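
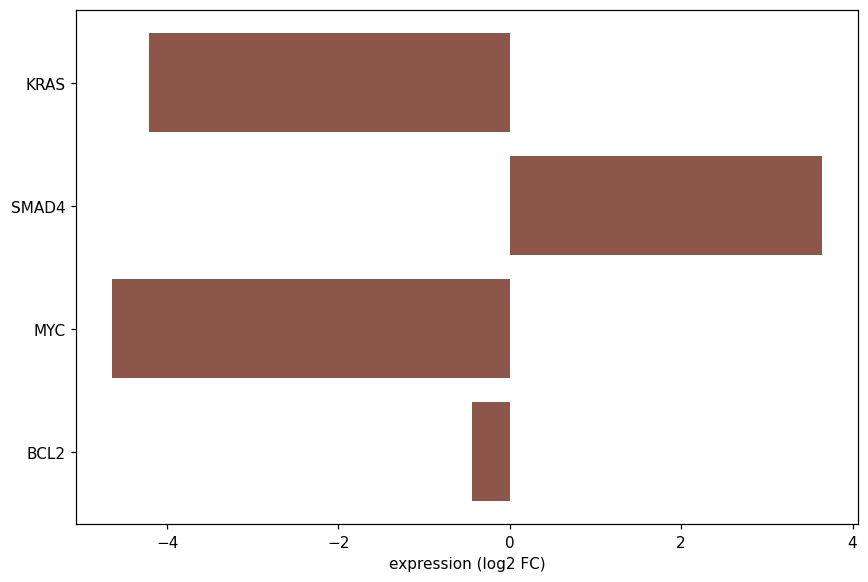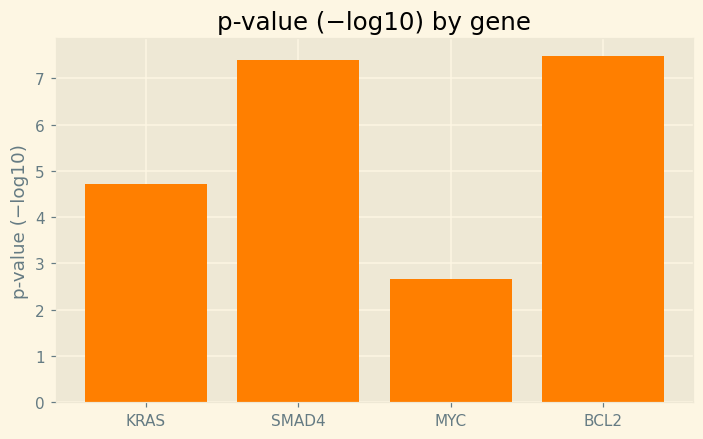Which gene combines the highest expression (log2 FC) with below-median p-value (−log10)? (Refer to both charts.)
KRAS

Chart 2 median p-value (−log10) ≈ 6; below-median genes: KRAS, MYC. Among those, KRAS has the highest expression (log2 FC) (≈ -4).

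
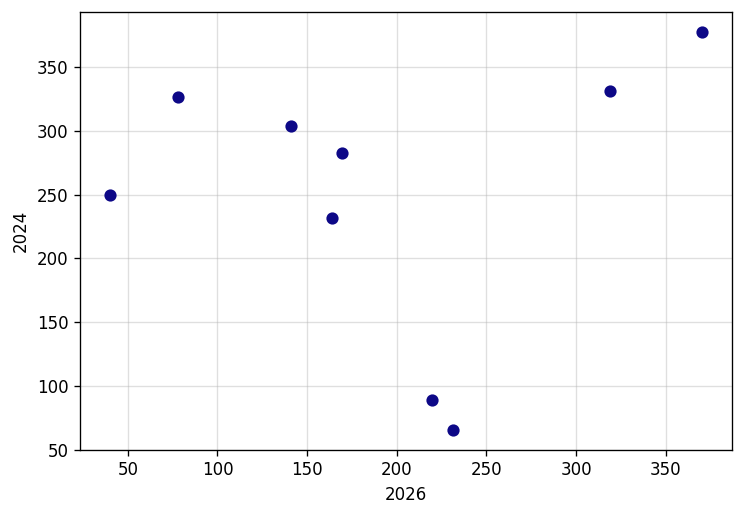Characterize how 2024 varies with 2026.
no clear correlation

Points are roughly uncorrelated; weak (|r| ≈ 0.1).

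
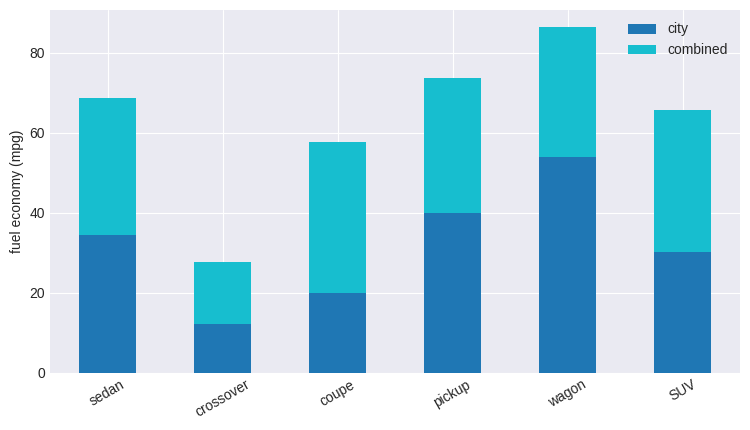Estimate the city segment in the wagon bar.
≈ 50

city top ≈ 50, bottom ≈ 0; segment ≈ 50.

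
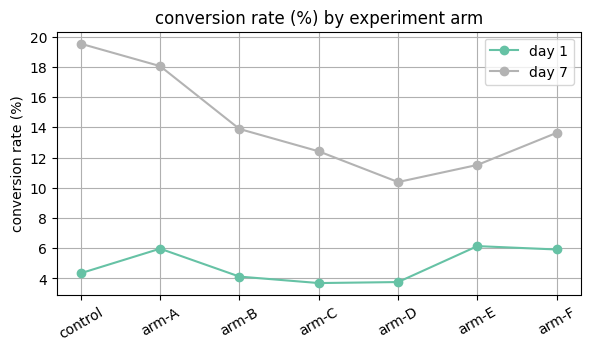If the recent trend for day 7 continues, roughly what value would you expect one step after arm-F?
≈ 16

Last three: 10, 12, 14 → slope ≈ 2/step → next ≈ 16.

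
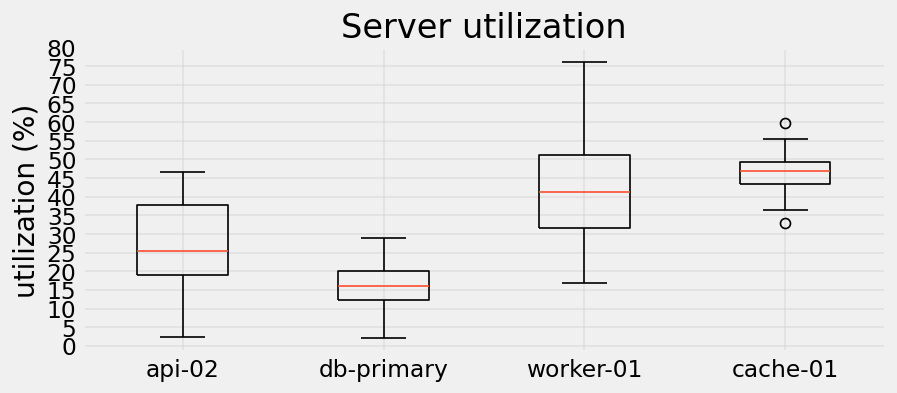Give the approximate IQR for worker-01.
Q3 ≈ 50, Q1 ≈ 30; IQR ≈ 20.

≈ 20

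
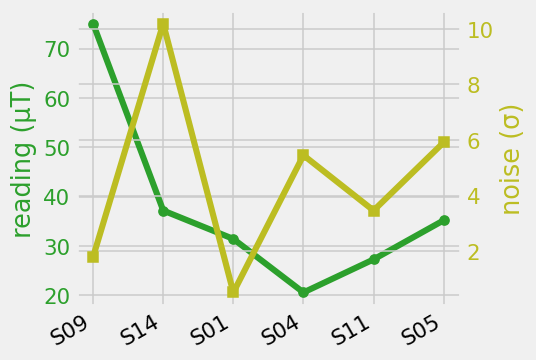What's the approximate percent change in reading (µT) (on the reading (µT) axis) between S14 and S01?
S14 ≈ 35, S01 ≈ 30; (30 − 35) / 35 ≈ -14.3%.

≈ -14.3%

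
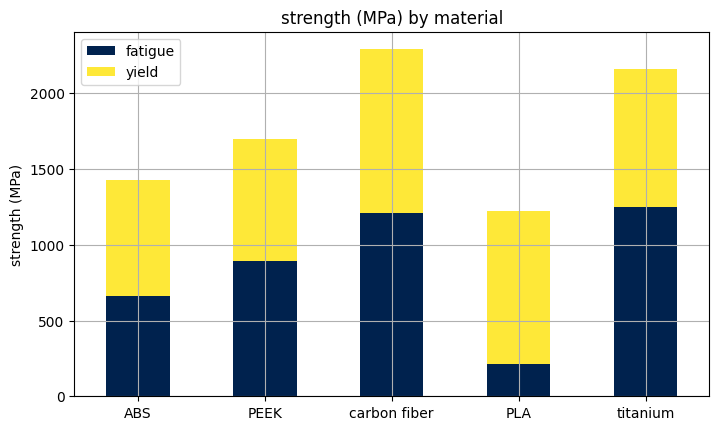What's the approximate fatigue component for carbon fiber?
≈ 1200

fatigue top ≈ 1200, bottom ≈ 0; segment ≈ 1200.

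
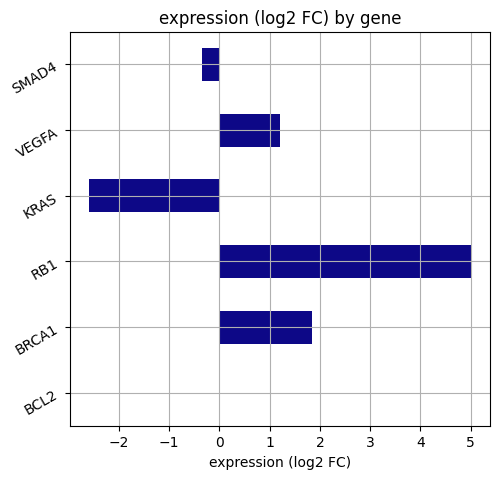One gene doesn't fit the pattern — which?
RB1 ≈ 5; the rest sit between ≈ -3 and ≈ 2.

RB1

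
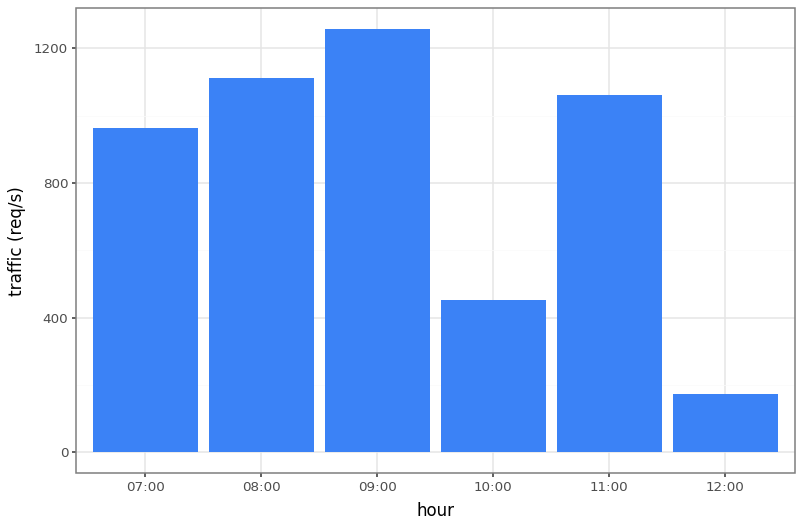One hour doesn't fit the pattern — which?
12:00 ≈ 200; the rest sit between ≈ 400 and ≈ 1200.

12:00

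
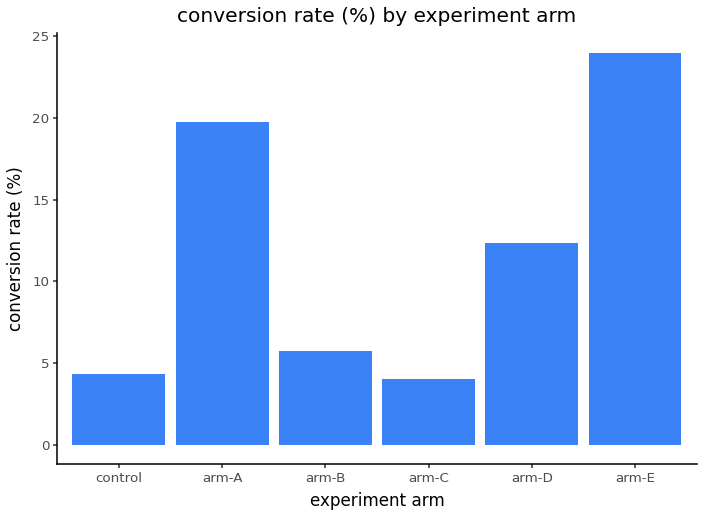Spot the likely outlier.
arm-E

arm-E ≈ 24; the rest sit between ≈ 4 and ≈ 20.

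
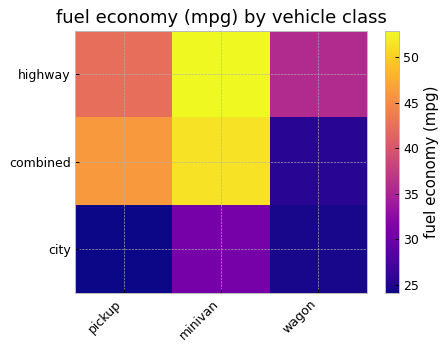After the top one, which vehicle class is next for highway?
pickup

Top 3 for highway: minivan ≈ 55, pickup ≈ 40, wagon ≈ 35.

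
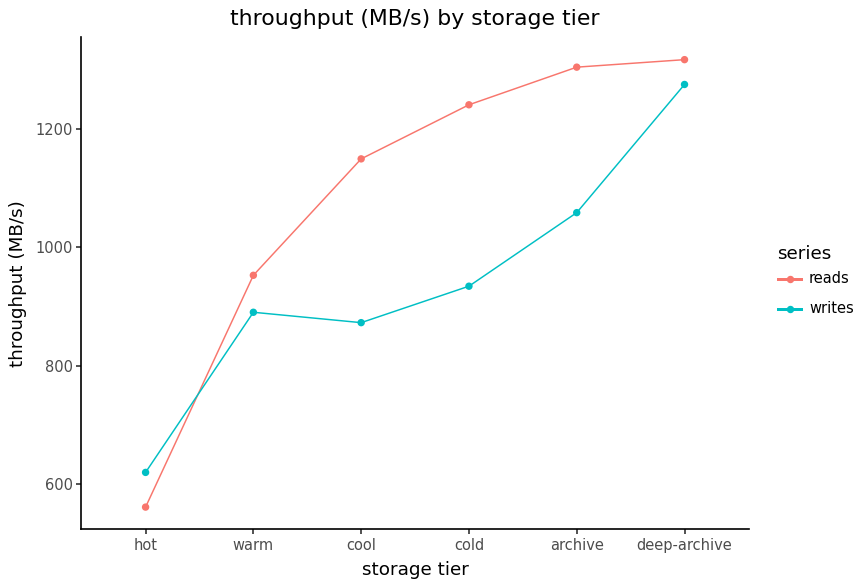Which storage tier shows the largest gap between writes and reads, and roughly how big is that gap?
cold: writes ≈ 900, reads ≈ 1200 → gap ≈ 300. Next-largest (cool) is only ≈ 200.

cold, ≈ 300 MB/s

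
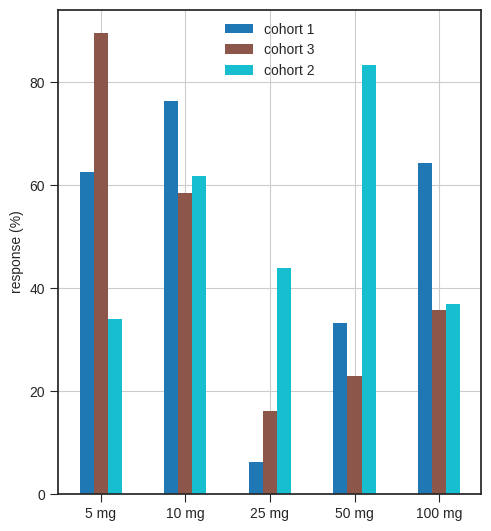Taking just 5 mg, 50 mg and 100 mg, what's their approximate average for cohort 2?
≈ 50

(30 + 80 + 40) / 3 ≈ 50.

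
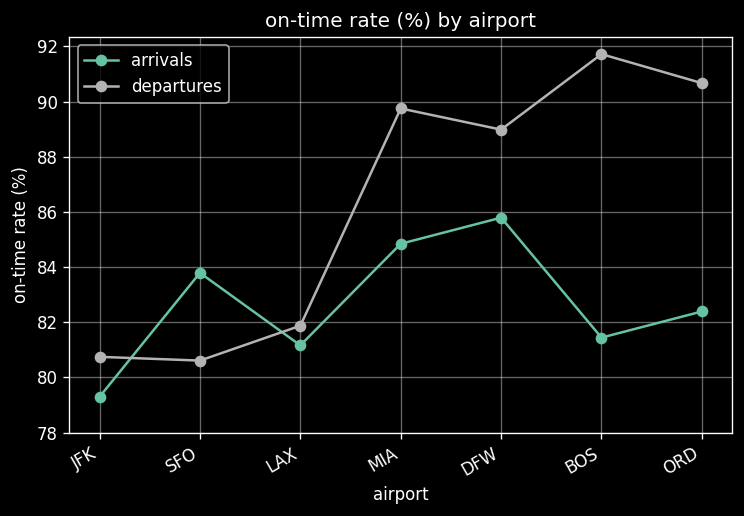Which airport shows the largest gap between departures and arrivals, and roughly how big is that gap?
BOS: departures ≈ 92, arrivals ≈ 82 → gap ≈ 10. Next-largest (ORD) is only ≈ 8.

BOS, ≈ 10 %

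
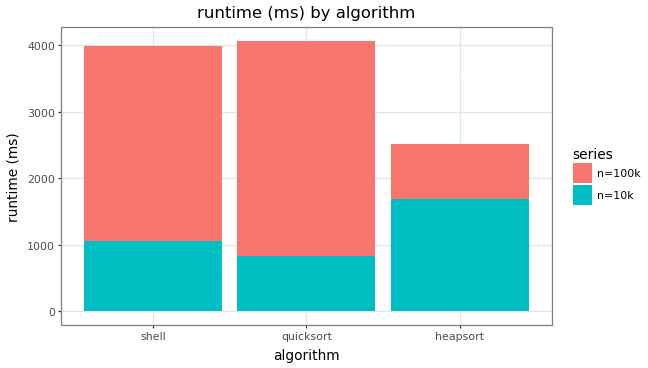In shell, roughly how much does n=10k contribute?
≈ 1000

n=10k top ≈ 1000, bottom ≈ 0; segment ≈ 1000.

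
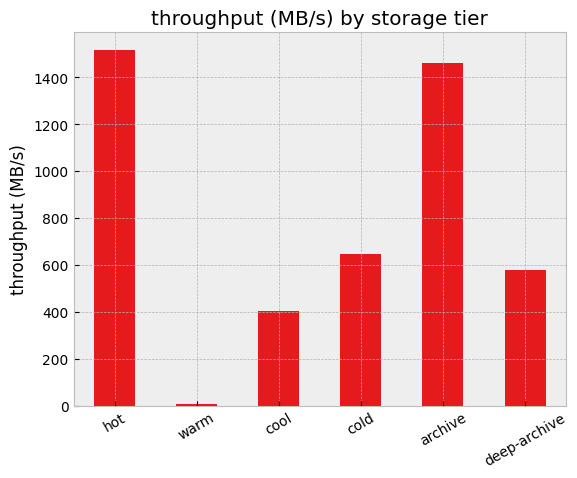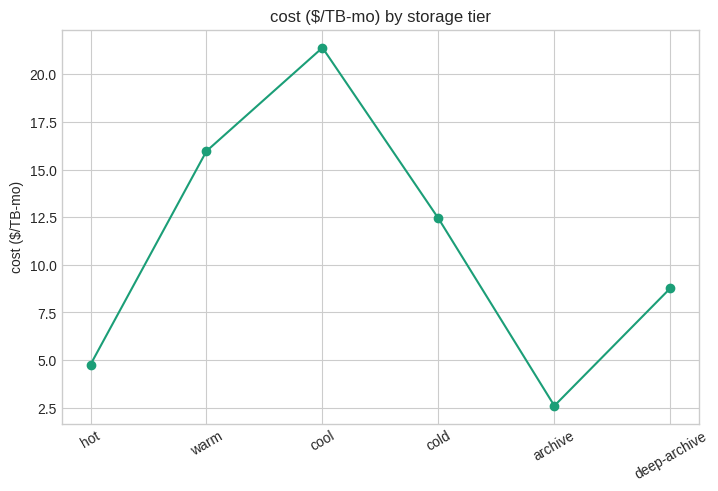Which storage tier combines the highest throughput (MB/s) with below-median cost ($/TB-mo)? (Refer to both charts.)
hot

Chart 2 median cost ($/TB-mo) ≈ 10; below-median storage tiers: hot, archive, deep-archive. Among those, hot has the highest throughput (MB/s) (≈ 1600).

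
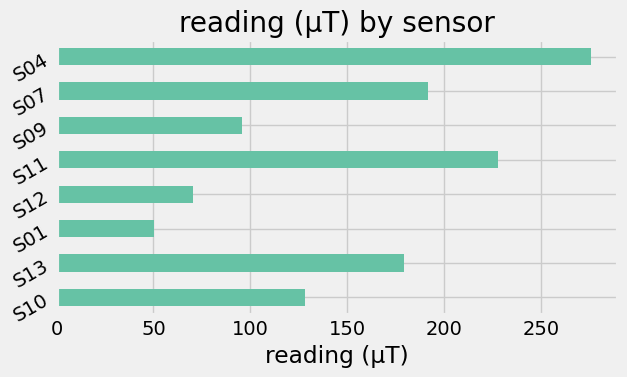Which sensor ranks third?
Top 4: S04 ≈ 275, S11 ≈ 225, S07 ≈ 200, S13 ≈ 175.

S07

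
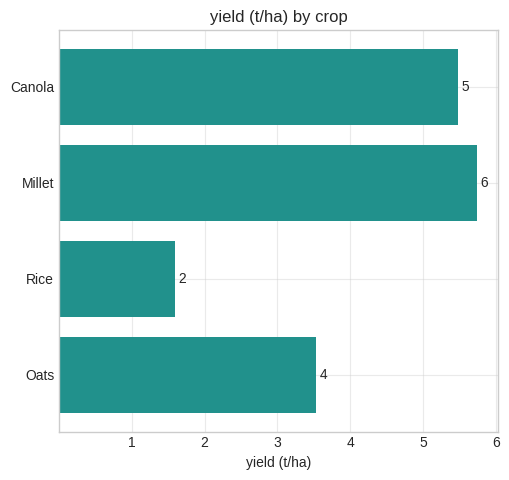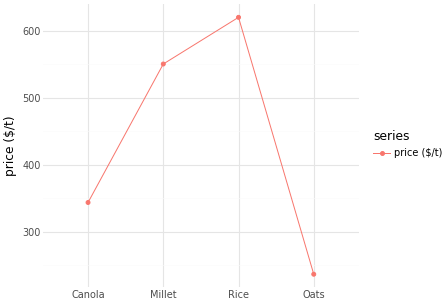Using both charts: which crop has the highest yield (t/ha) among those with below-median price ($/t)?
Chart 2 median price ($/t) ≈ 400; below-median crops: Canola, Oats. Among those, Canola has the highest yield (t/ha) (≈ 5).

Canola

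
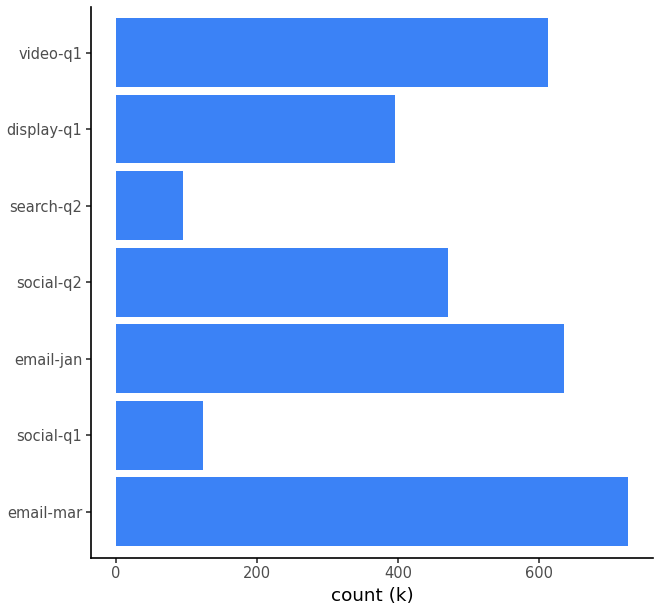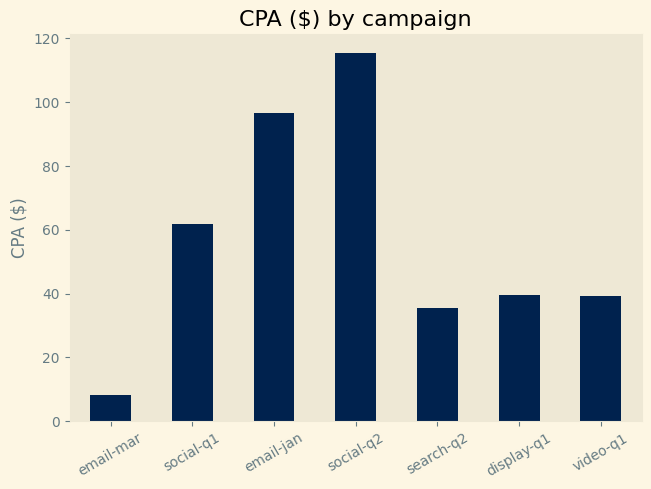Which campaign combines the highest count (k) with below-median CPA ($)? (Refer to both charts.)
Chart 2 median CPA ($) ≈ 40; below-median campaigns: email-mar, search-q2, video-q1. Among those, email-mar has the highest count (k) (≈ 700).

email-mar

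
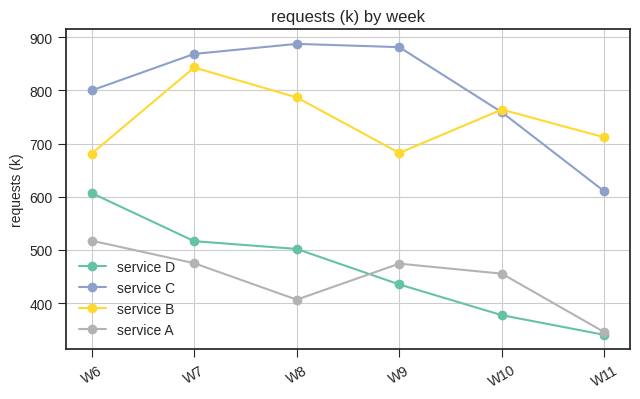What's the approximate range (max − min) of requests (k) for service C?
Max W8 ≈ 900, min W11 ≈ 600; range ≈ 300.

≈ 300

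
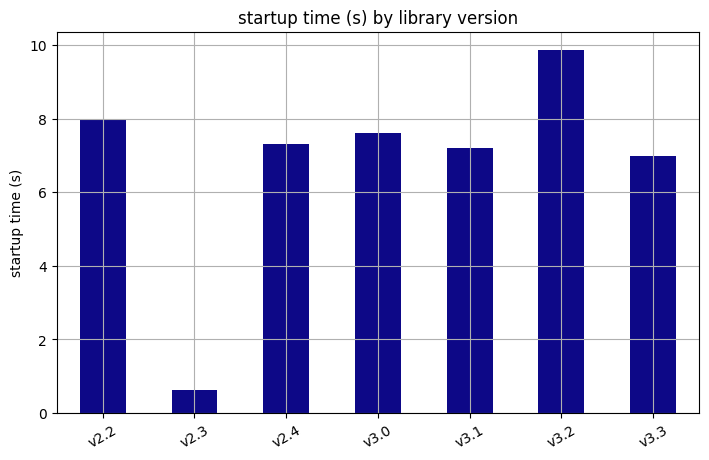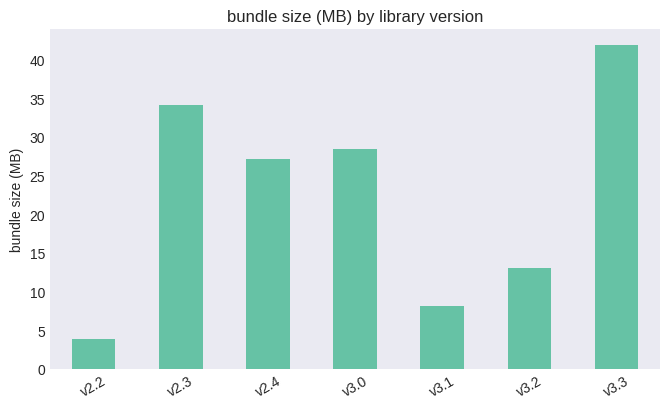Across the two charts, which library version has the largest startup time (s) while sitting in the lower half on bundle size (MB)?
Chart 2 median bundle size (MB) ≈ 25; below-median library versions: v2.2, v3.1, v3.2. Among those, v3.2 has the highest startup time (s) (≈ 10).

v3.2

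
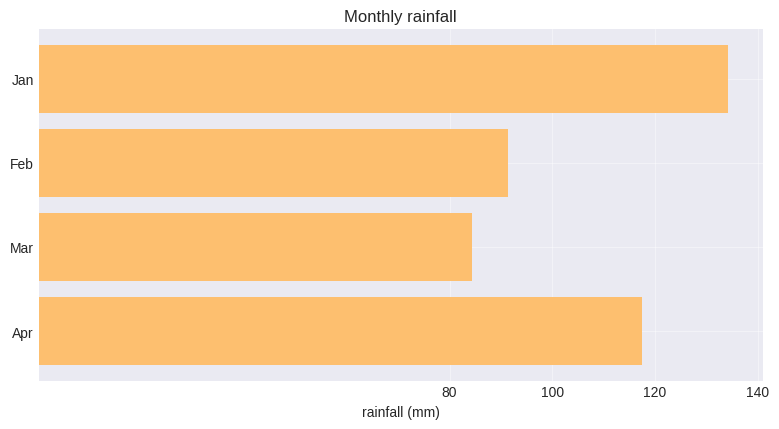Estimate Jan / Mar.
Jan ≈ 140, Mar ≈ 80; 140/80 ≈ 1.75.

≈ 1.75×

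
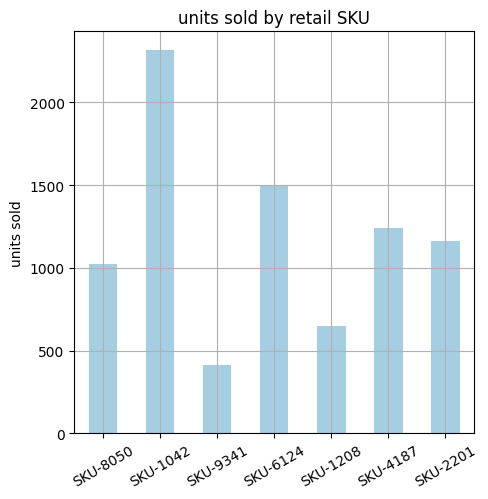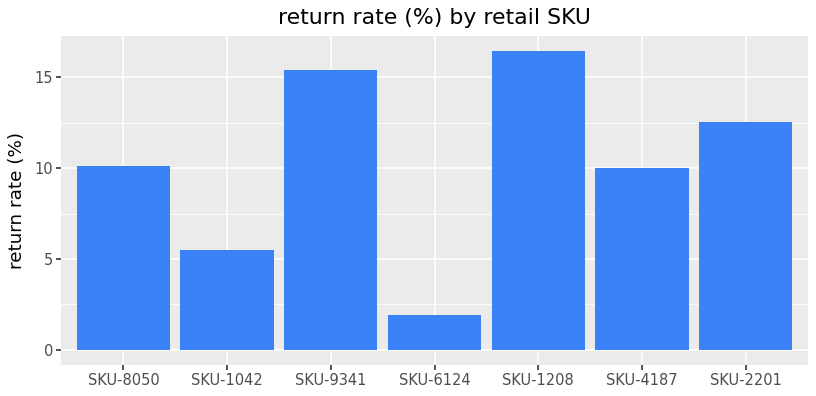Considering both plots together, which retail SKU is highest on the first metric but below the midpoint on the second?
Chart 2 median return rate (%) ≈ 10; below-median retail SKUs: SKU-1042, SKU-6124, SKU-4187. Among those, SKU-1042 has the highest units sold (≈ 2500).

SKU-1042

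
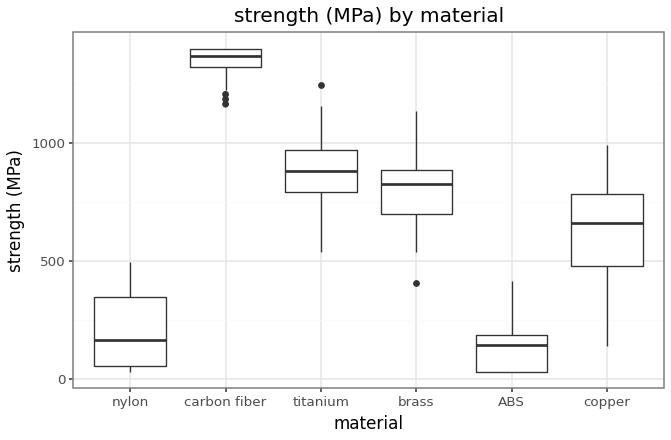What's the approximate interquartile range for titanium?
≈ 200

Q3 ≈ 1000, Q1 ≈ 800; IQR ≈ 200.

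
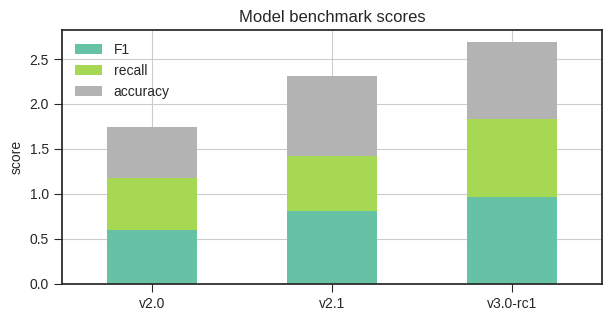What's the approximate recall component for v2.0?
≈ 0.5

recall top ≈ 1.0, bottom ≈ 0.5; segment ≈ 0.5.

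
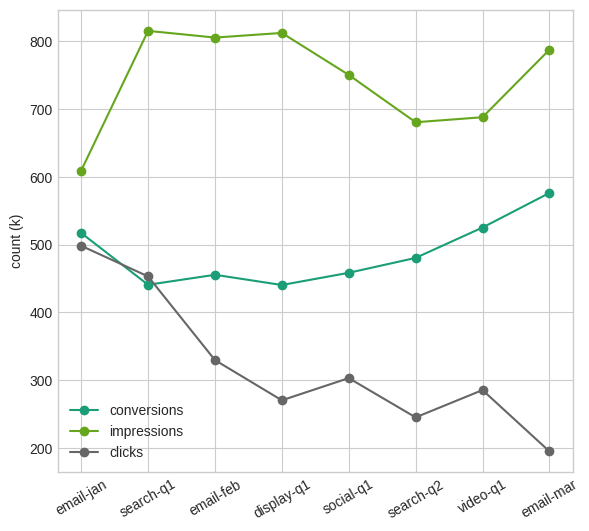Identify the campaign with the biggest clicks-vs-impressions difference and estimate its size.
email-mar, ≈ 600 k

email-mar: clicks ≈ 200, impressions ≈ 800 → gap ≈ 600. Next-largest (display-q1) is only ≈ 500.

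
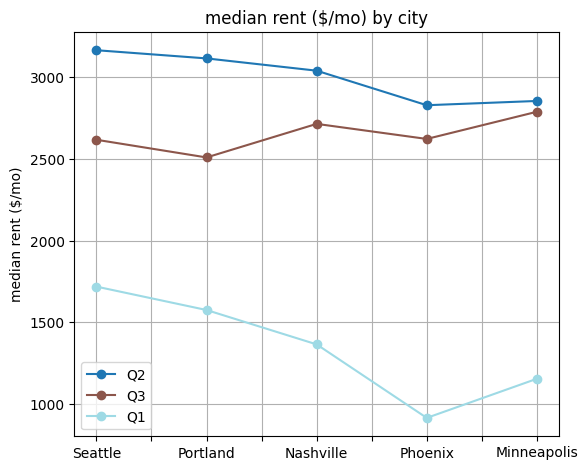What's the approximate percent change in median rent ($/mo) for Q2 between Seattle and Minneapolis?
Seattle ≈ 3200, Minneapolis ≈ 2800; (2800 − 3200) / 3200 ≈ -12.5%.

≈ -12.5%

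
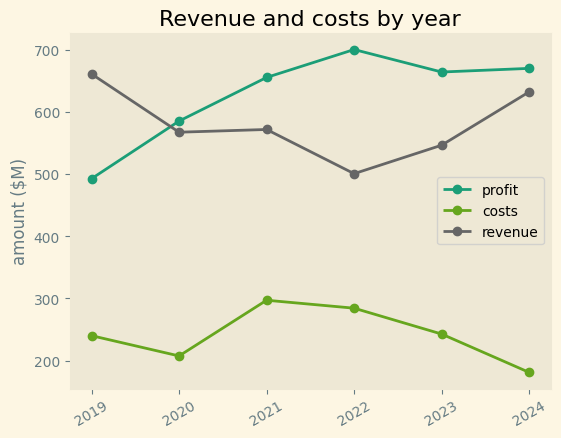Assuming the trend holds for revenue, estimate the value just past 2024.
≈ 725

Last three: 500, 550, 650 → slope ≈ 75/step → next ≈ 725.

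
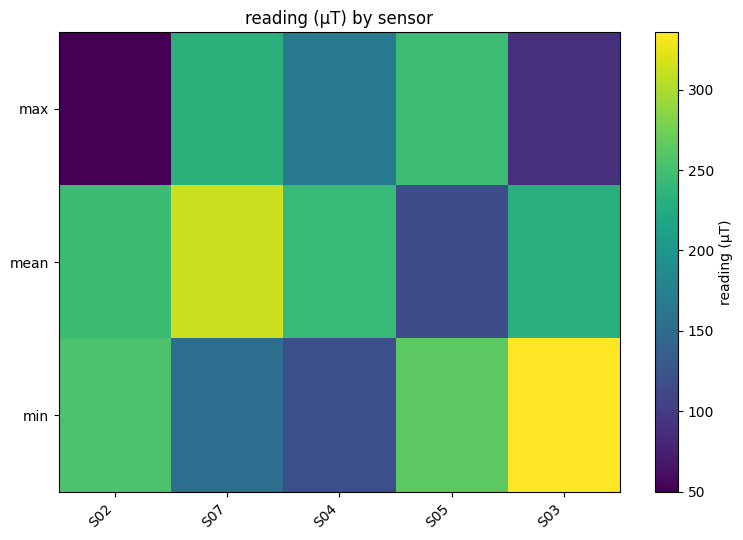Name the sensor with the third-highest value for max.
Top 4 for max: S05 ≈ 250, S07 ≈ 225, S04 ≈ 175, S03 ≈ 100.

S04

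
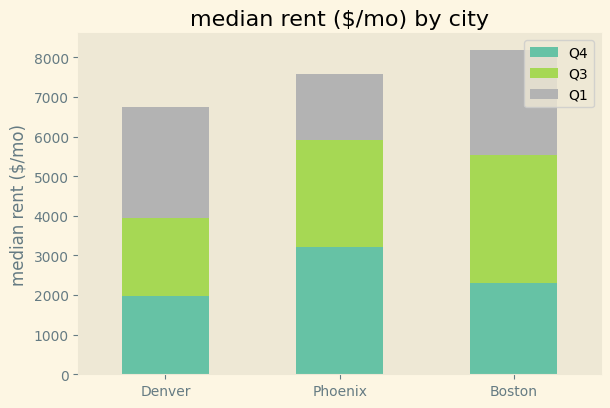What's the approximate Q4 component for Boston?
≈ 2000

Q4 top ≈ 2000, bottom ≈ 0; segment ≈ 2000.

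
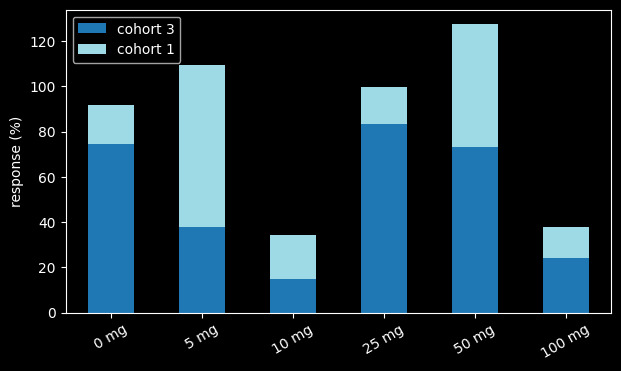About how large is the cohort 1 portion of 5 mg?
≈ 60

cohort 1 top ≈ 100, bottom ≈ 40; segment ≈ 60.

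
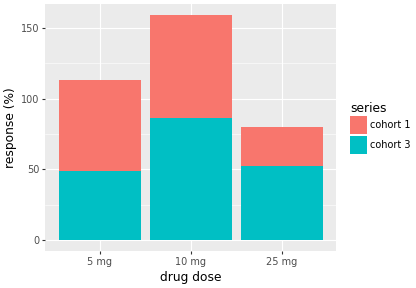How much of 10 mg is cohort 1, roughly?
≈ 80

cohort 1 top ≈ 160, bottom ≈ 80; segment ≈ 80.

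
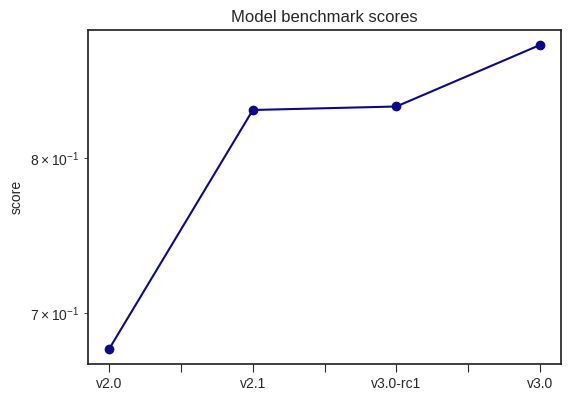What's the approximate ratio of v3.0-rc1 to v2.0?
v3.0-rc1 ≈ 0.84, v2.0 ≈ 0.68; 0.84/0.68 ≈ 1.24.

≈ 1.24×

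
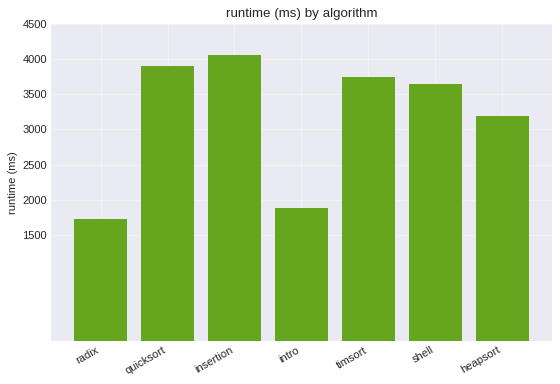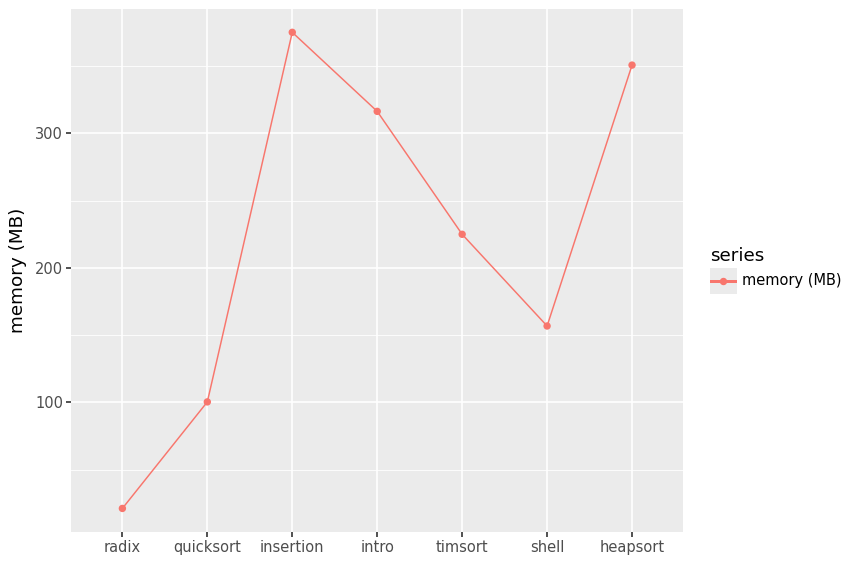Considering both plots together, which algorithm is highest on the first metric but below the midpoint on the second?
quicksort

Chart 2 median memory (MB) ≈ 200; below-median algorithms: radix, quicksort, shell. Among those, quicksort has the highest runtime (ms) (≈ 4000).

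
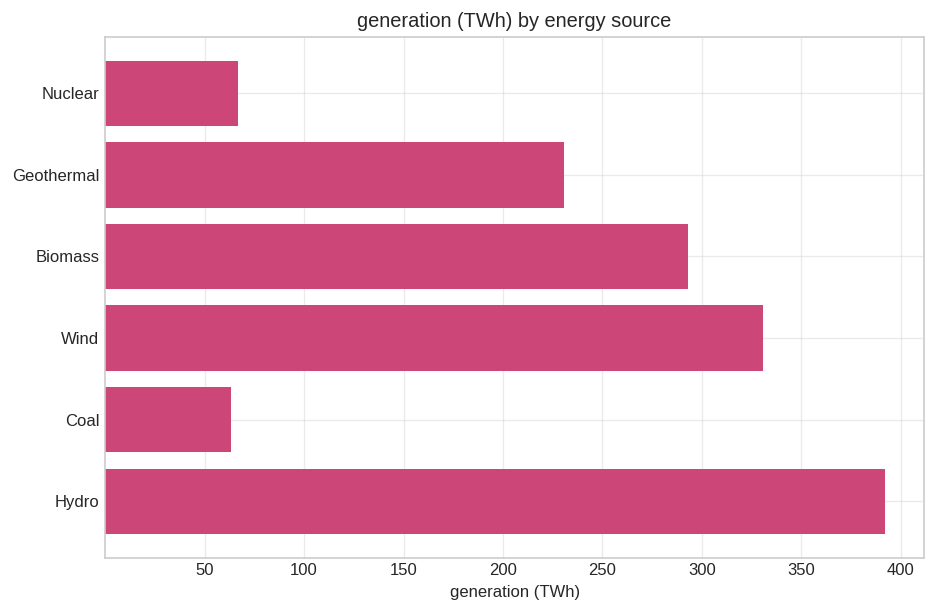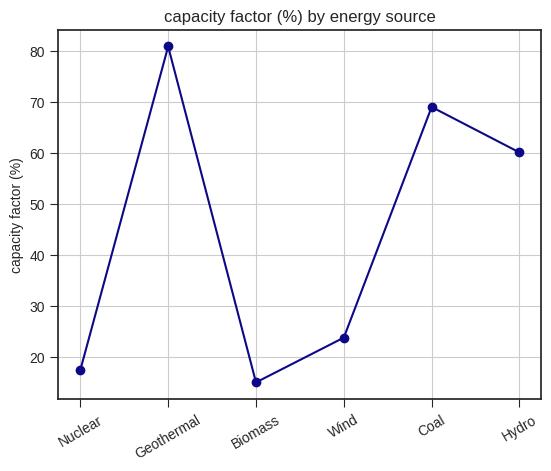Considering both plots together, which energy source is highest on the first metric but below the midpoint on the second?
Wind

Chart 2 median capacity factor (%) ≈ 40; below-median energy sources: Nuclear, Biomass, Wind. Among those, Wind has the highest generation (TWh) (≈ 350).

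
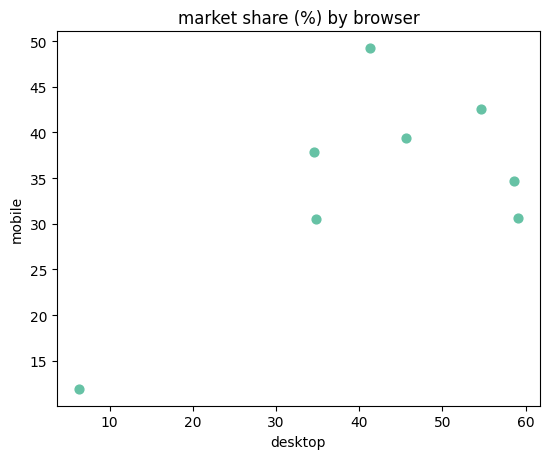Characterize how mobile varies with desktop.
Points are positively correlated; moderate (|r| ≈ 0.6).

positive, moderate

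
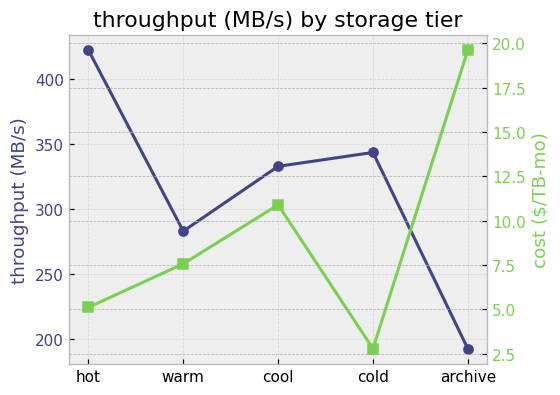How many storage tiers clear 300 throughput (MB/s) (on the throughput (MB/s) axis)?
Above 300: hot, cool, cold.

3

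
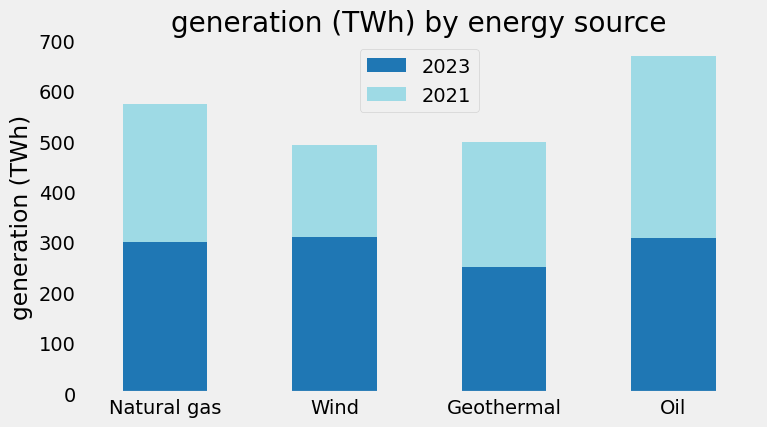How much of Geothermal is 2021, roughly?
≈ 200

2021 top ≈ 500, bottom ≈ 300; segment ≈ 200.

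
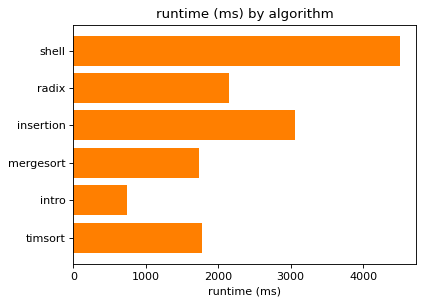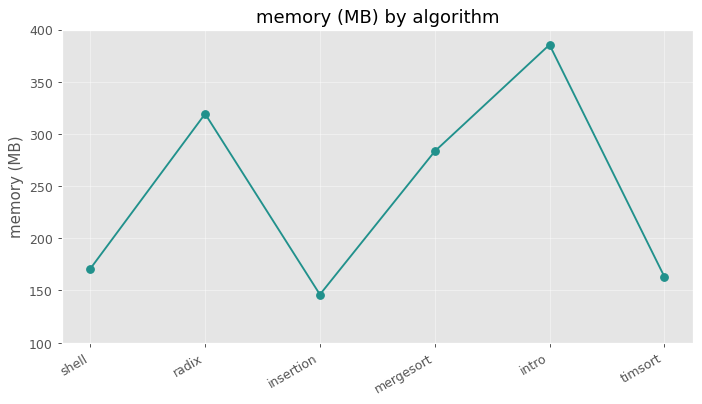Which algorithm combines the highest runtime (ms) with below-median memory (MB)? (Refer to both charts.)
shell

Chart 2 median memory (MB) ≈ 250; below-median algorithms: shell, insertion, timsort. Among those, shell has the highest runtime (ms) (≈ 4500).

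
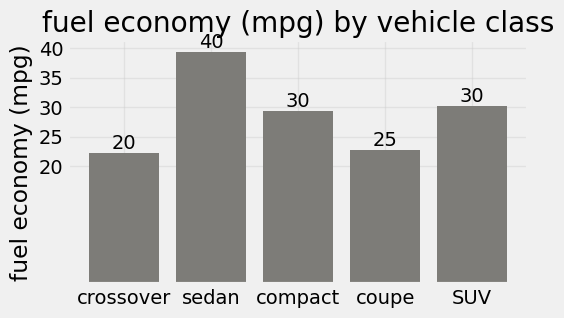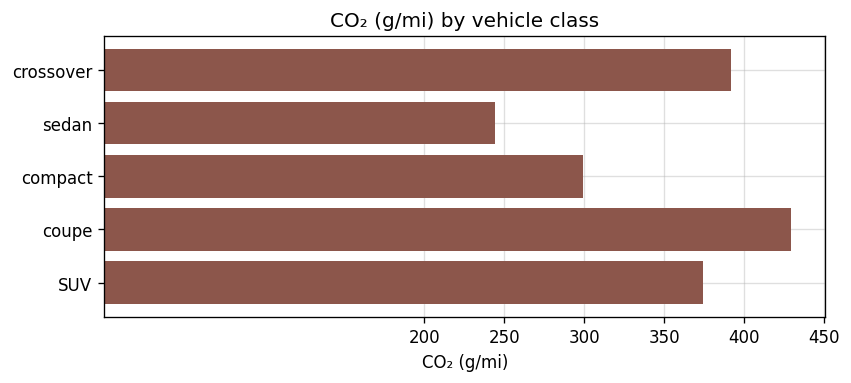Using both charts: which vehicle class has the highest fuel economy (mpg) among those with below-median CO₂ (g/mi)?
sedan

Chart 2 median CO₂ (g/mi) ≈ 350; below-median vehicle classes: sedan, compact. Among those, sedan has the highest fuel economy (mpg) (≈ 40).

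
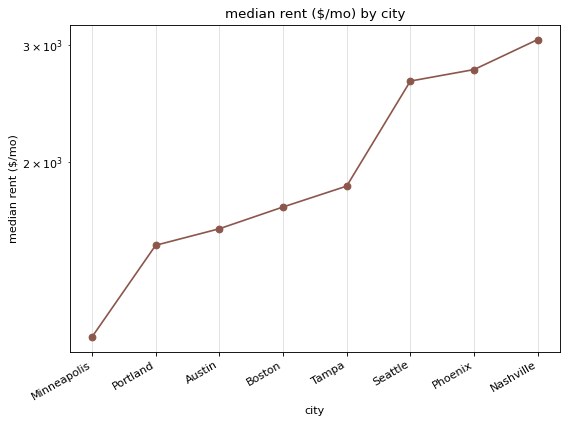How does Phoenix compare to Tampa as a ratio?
≈ 1.56×

Phoenix ≈ 2800, Tampa ≈ 1800; 2800/1800 ≈ 1.56.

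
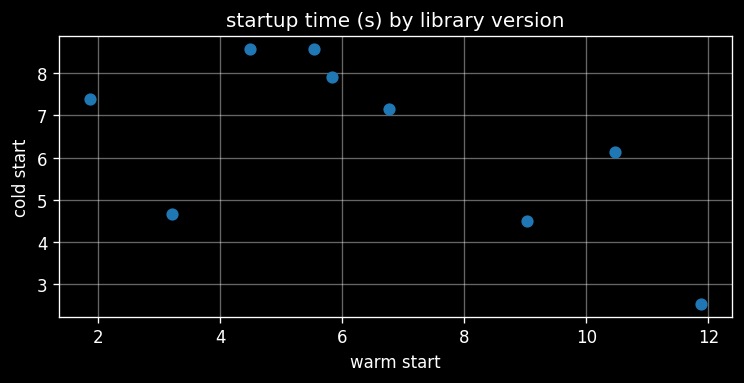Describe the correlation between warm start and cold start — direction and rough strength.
Points are negatively correlated; moderate (|r| ≈ 0.6).

negative, moderate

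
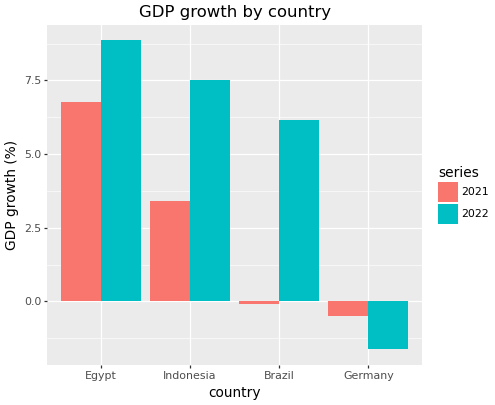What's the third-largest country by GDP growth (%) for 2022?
Top 4 for 2022: Egypt ≈ 9, Indonesia ≈ 8, Brazil ≈ 6, Germany ≈ -2.

Brazil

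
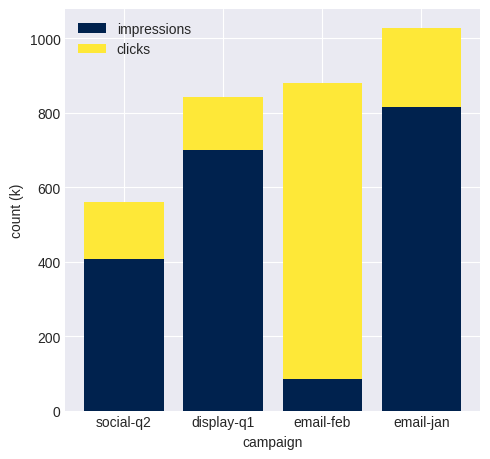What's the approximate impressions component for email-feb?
≈ 100

impressions top ≈ 100, bottom ≈ 0; segment ≈ 100.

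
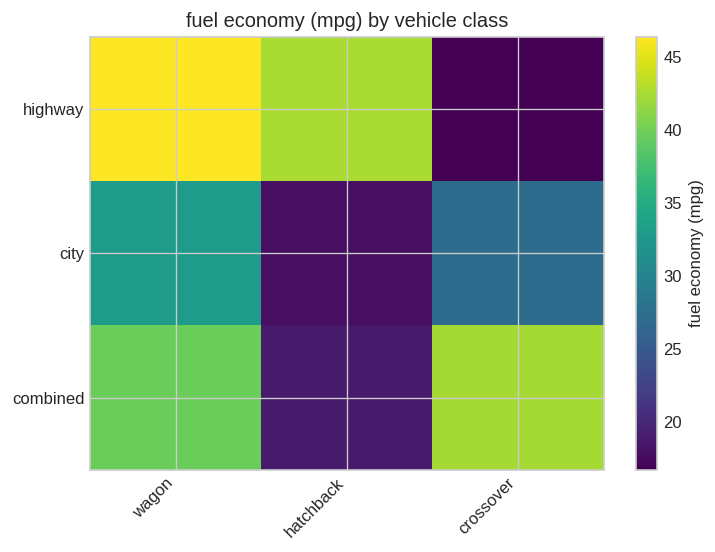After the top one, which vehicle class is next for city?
Top 3 for city: wagon ≈ 35, crossover ≈ 25, hatchback ≈ 20.

crossover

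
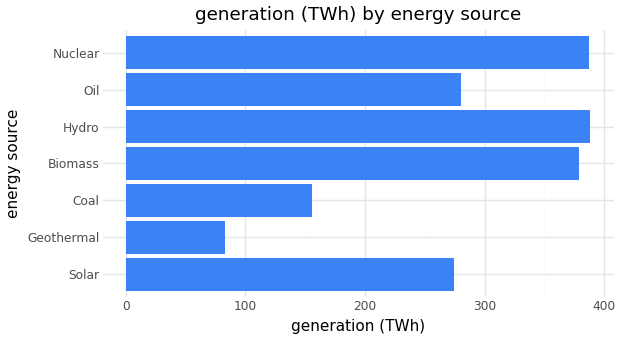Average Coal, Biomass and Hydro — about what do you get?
≈ 317

(150 + 400 + 400) / 3 ≈ 317.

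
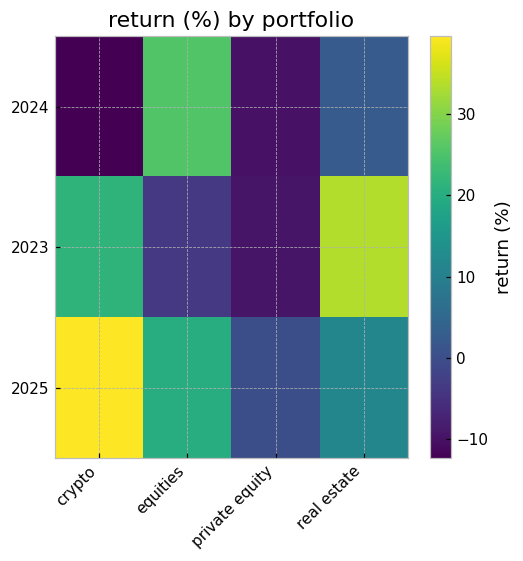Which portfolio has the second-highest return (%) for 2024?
Top 3 for 2024: equities ≈ 25, real estate ≈ 5, private equity ≈ -10.

real estate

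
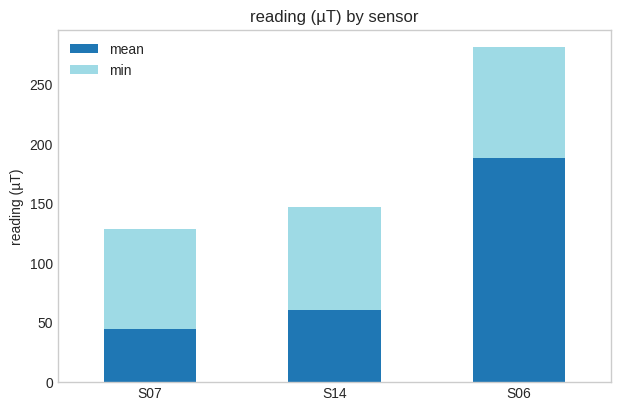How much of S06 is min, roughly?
≈ 75

min top ≈ 275, bottom ≈ 200; segment ≈ 75.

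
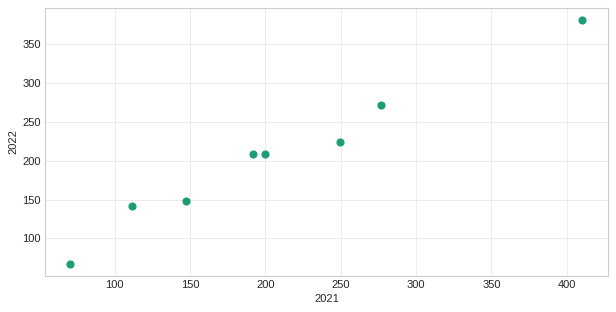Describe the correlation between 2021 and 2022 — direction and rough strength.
positive, strong

Points are positively correlated; strong (|r| ≈ 1.0).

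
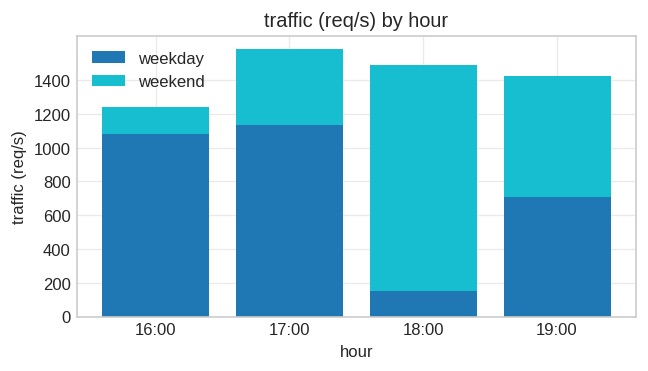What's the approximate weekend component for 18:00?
≈ 1200

weekend top ≈ 1400, bottom ≈ 200; segment ≈ 1200.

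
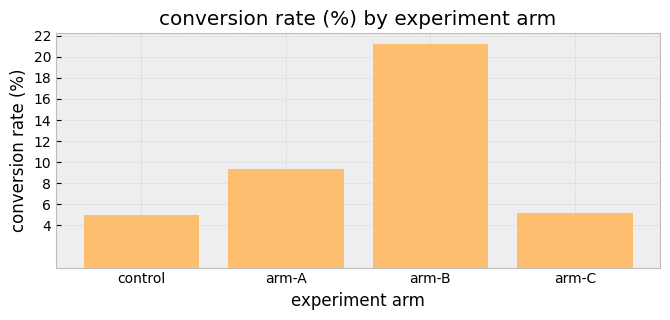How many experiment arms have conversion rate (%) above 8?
2

Above 8: arm-A, arm-B.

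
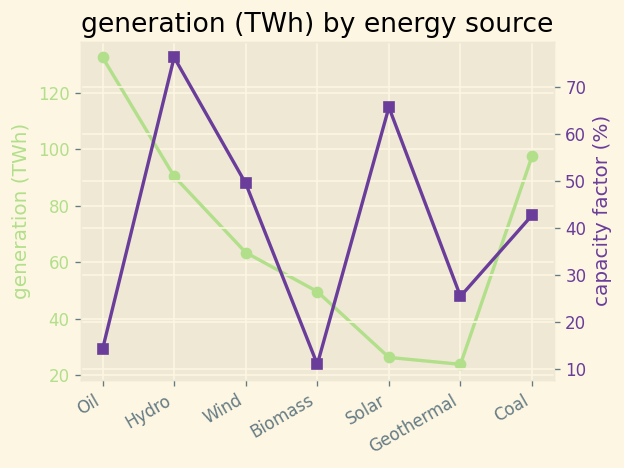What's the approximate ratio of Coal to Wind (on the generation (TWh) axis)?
Coal ≈ 100, Wind ≈ 60; 100/60 ≈ 1.67.

≈ 1.67×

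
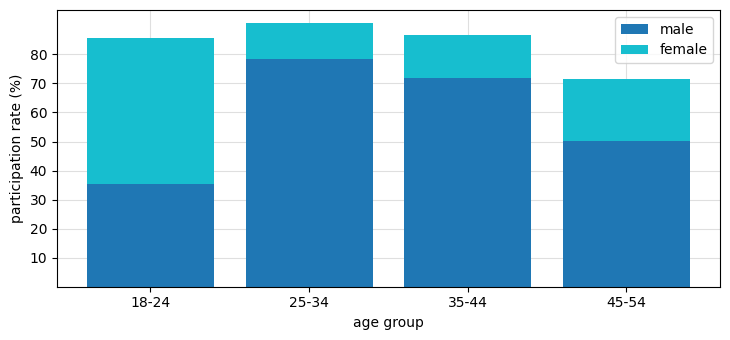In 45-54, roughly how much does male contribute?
male top ≈ 50, bottom ≈ 0; segment ≈ 50.

≈ 50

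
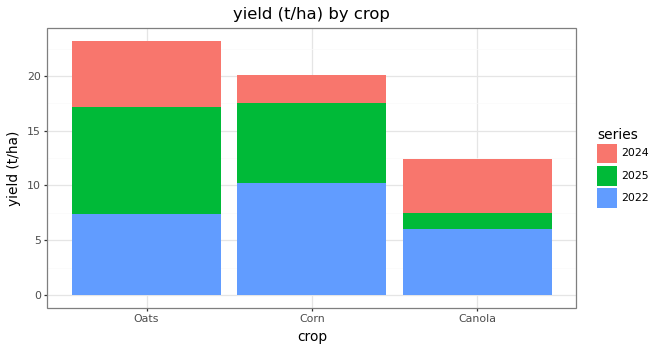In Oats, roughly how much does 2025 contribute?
≈ 10

2025 top ≈ 18, bottom ≈ 8; segment ≈ 10.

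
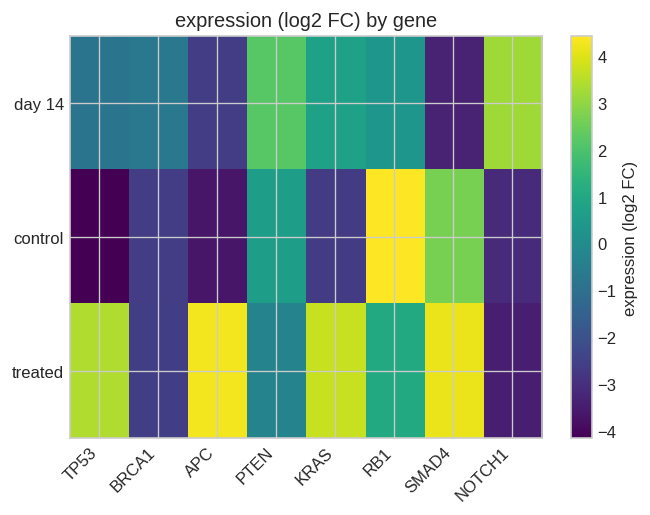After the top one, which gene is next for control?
Top 3 for control: RB1 ≈ 4, SMAD4 ≈ 3, PTEN ≈ 1.

SMAD4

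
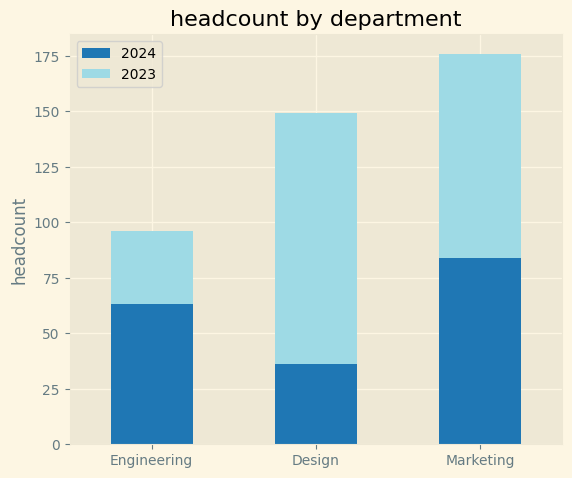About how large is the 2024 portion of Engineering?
2024 top ≈ 60, bottom ≈ 0; segment ≈ 60.

≈ 60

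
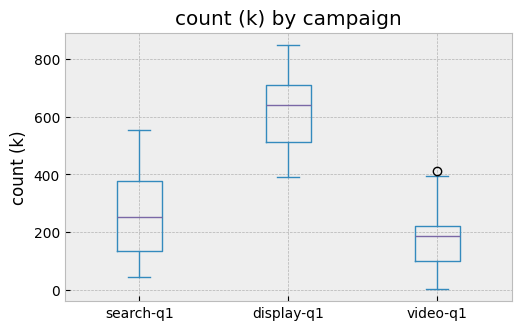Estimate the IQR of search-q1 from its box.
Q3 ≈ 400, Q1 ≈ 150; IQR ≈ 250.

≈ 250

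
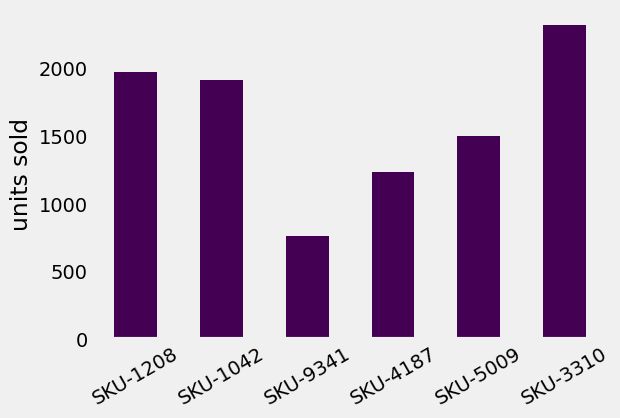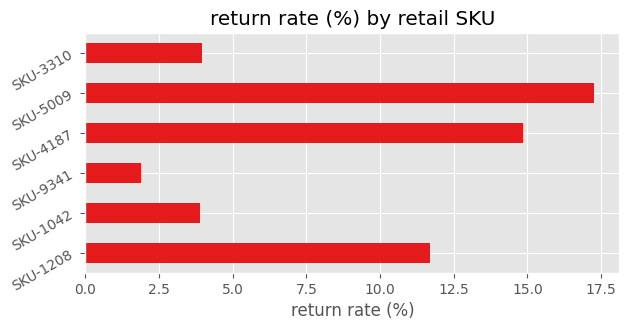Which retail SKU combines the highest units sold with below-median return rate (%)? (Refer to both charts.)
SKU-3310

Chart 2 median return rate (%) ≈ 8; below-median retail SKUs: SKU-1042, SKU-9341, SKU-3310. Among those, SKU-3310 has the highest units sold (≈ 2500).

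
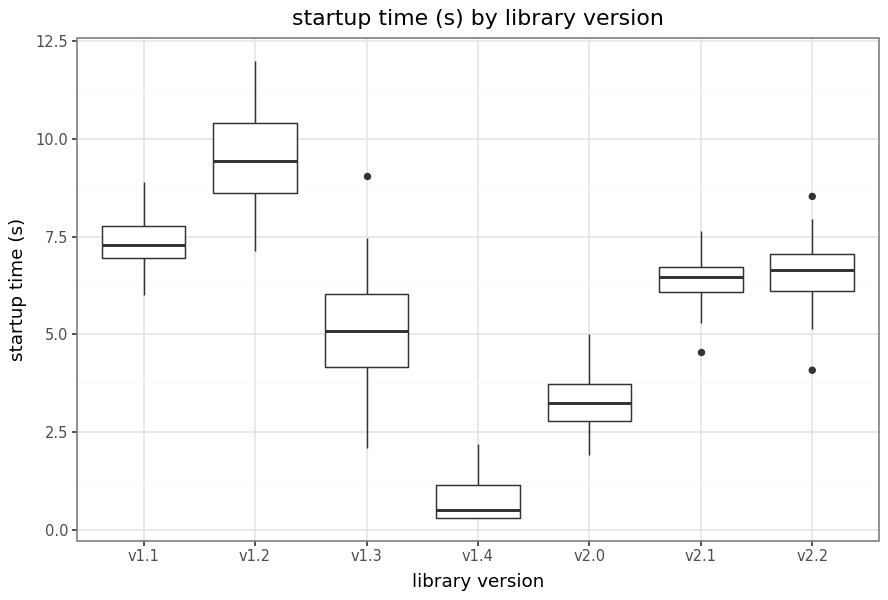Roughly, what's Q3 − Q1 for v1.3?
Q3 ≈ 6, Q1 ≈ 4; IQR ≈ 2.

≈ 2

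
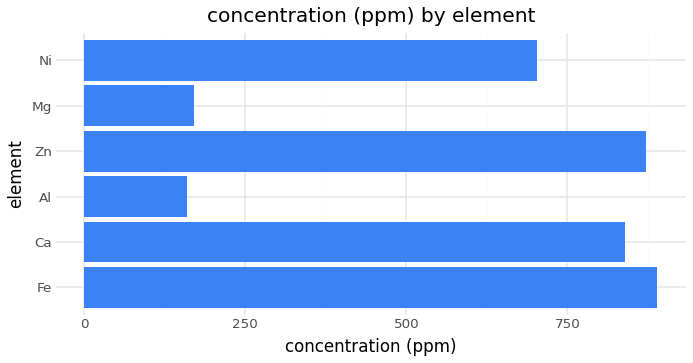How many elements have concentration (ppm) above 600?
4

Above 600: Fe, Ca, Zn, Ni.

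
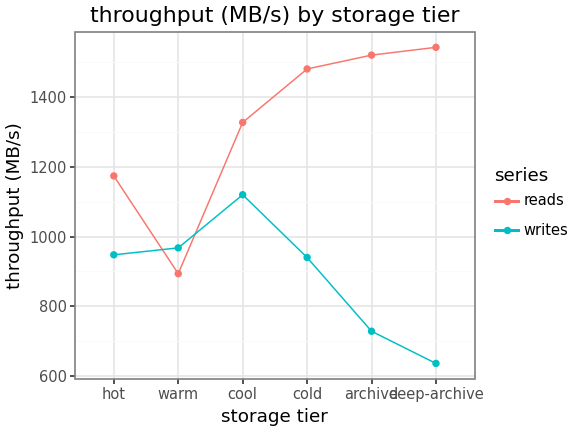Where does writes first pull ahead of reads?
hot: writes ≈ 900 vs reads ≈ 1200 (not yet); warm: writes ≈ 1000 vs reads ≈ 900 (first crossover).

warm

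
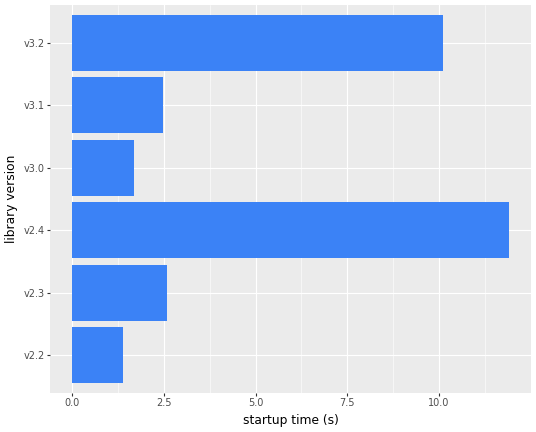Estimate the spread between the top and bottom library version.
≈ 11

Max v2.4 ≈ 12, min v2.2 ≈ 1; range ≈ 11.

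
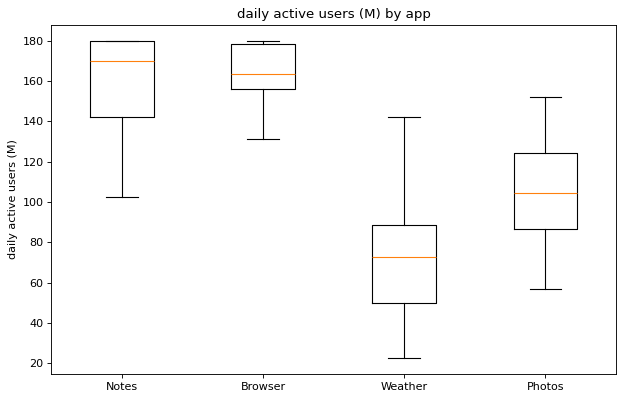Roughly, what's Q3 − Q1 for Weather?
≈ 40

Q3 ≈ 90, Q1 ≈ 50; IQR ≈ 40.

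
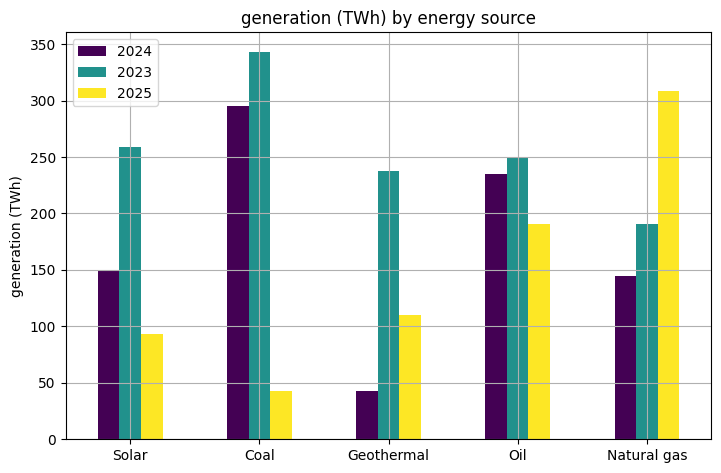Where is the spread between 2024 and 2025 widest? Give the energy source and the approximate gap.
Coal, ≈ 250 TWh

Coal: 2024 ≈ 300, 2025 ≈ 50 → gap ≈ 250. Next-largest (Natural gas) is only ≈ 150.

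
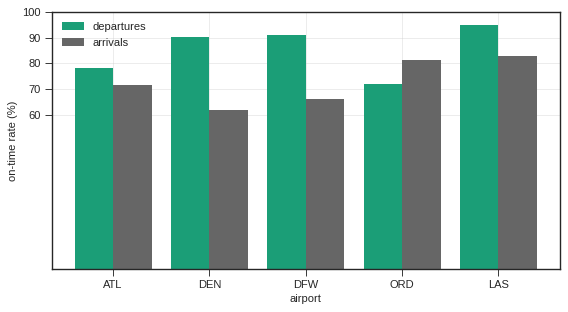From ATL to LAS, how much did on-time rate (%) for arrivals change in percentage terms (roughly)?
ATL ≈ 70, LAS ≈ 80; (80 − 70) / 70 ≈ +14.3%.

≈ +14.3%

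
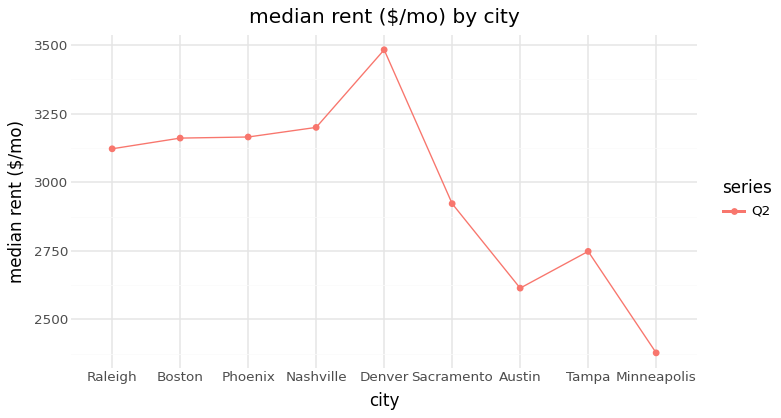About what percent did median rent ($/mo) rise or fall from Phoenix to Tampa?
≈ -15.6%

Phoenix ≈ 3200, Tampa ≈ 2700; (2700 − 3200) / 3200 ≈ -15.6%.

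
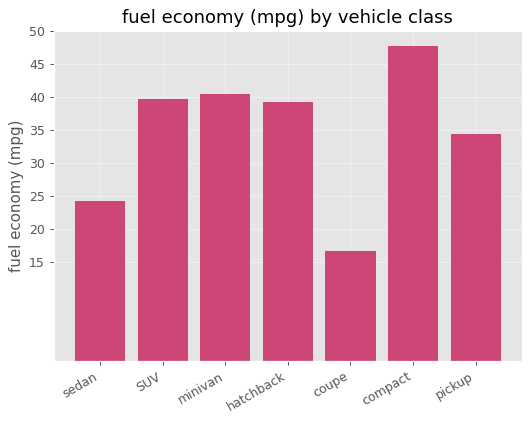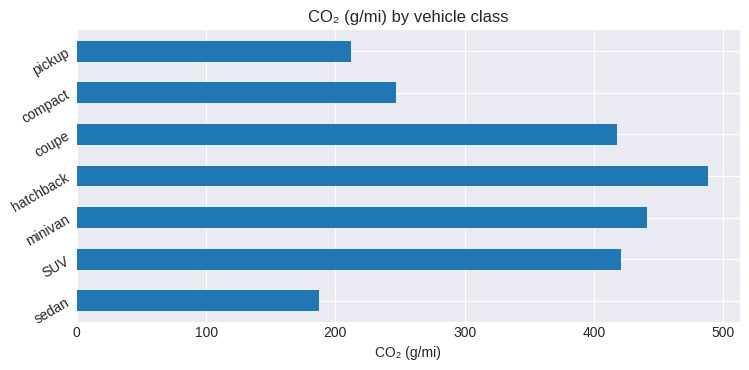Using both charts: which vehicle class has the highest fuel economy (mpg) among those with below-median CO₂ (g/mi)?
compact

Chart 2 median CO₂ (g/mi) ≈ 400; below-median vehicle classes: sedan, compact, pickup. Among those, compact has the highest fuel economy (mpg) (≈ 50).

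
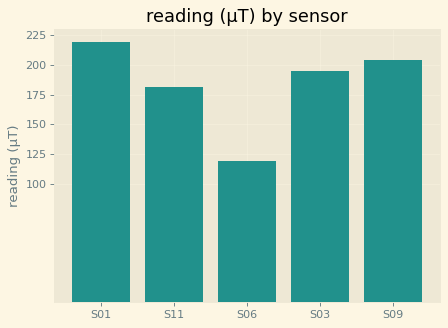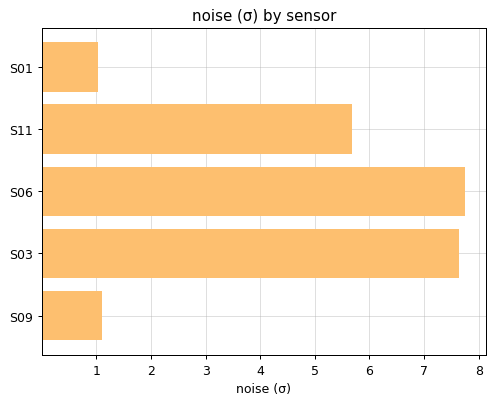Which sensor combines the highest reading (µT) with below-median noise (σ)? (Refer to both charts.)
S01

Chart 2 median noise (σ) ≈ 6; below-median sensors: S01, S09. Among those, S01 has the highest reading (µT) (≈ 225).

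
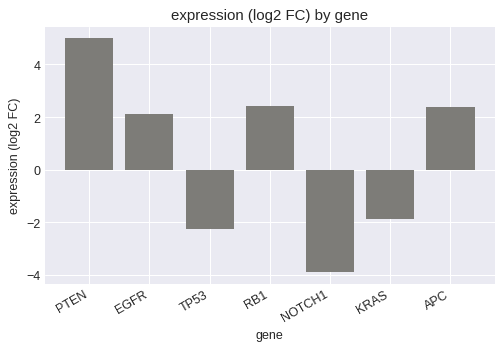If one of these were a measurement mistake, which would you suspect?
NOTCH1

NOTCH1 ≈ -4; the rest sit between ≈ -2 and ≈ 5.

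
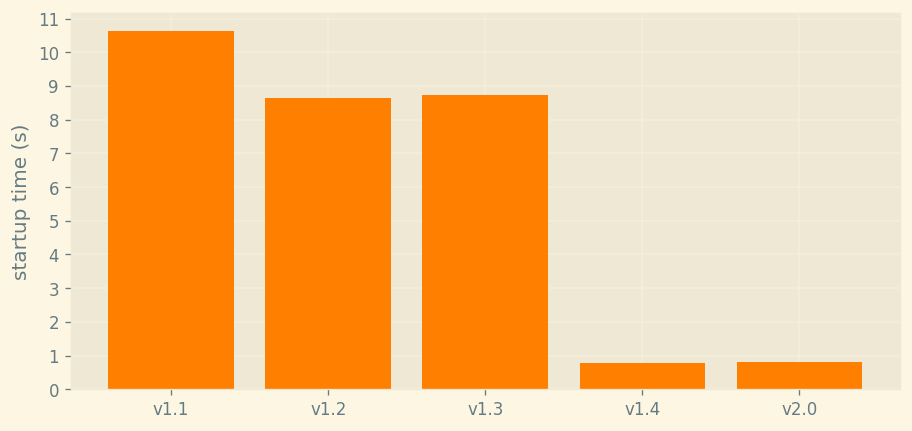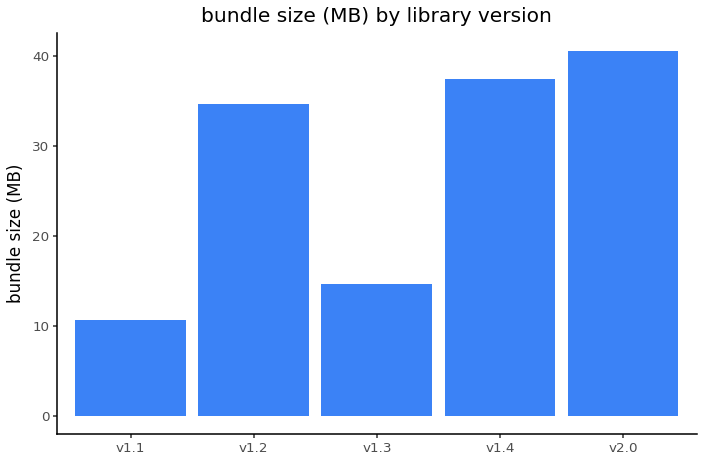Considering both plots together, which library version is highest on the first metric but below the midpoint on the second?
Chart 2 median bundle size (MB) ≈ 35; below-median library versions: v1.1, v1.3. Among those, v1.1 has the highest startup time (s) (≈ 11).

v1.1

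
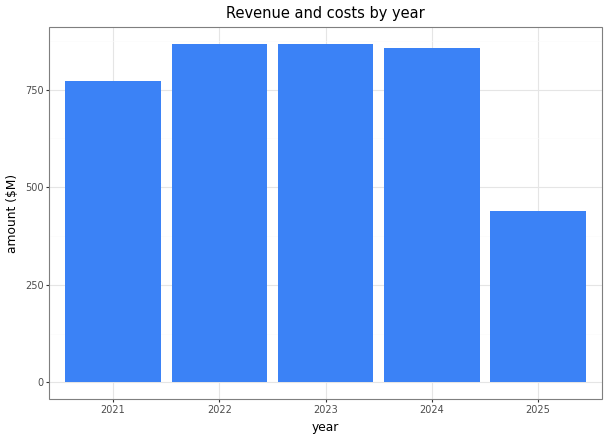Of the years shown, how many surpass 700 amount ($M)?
4

Above 700: 2021, 2022, 2023, 2024.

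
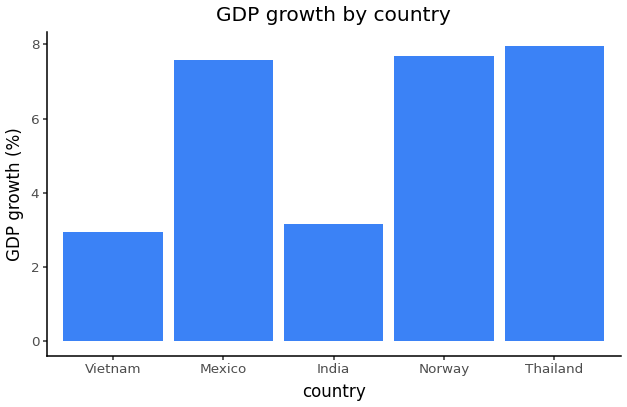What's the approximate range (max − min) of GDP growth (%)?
≈ 5

Max Thailand ≈ 8, min Vietnam ≈ 3; range ≈ 5.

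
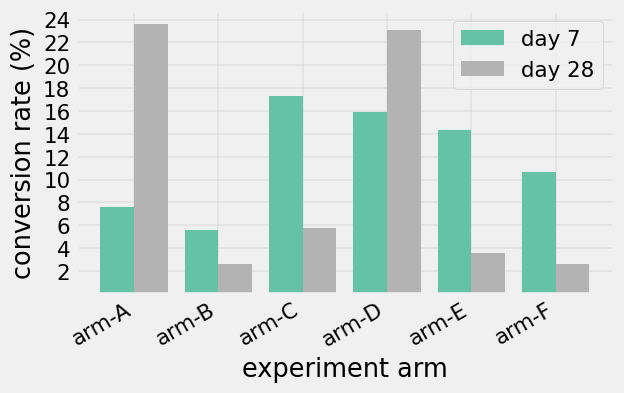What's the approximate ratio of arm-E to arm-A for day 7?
≈ 1.75×

arm-E ≈ 14, arm-A ≈ 8; 14/8 ≈ 1.75.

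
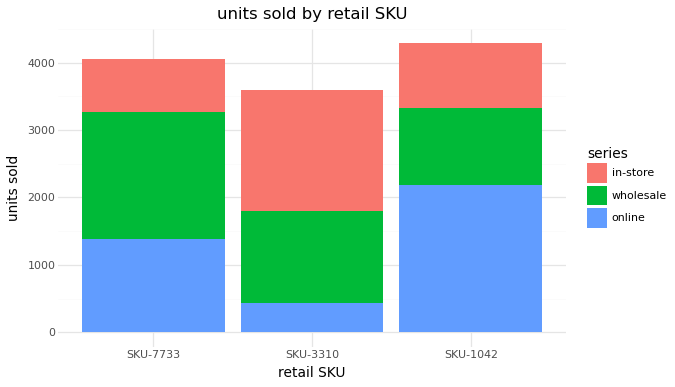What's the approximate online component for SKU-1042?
≈ 2000

online top ≈ 2000, bottom ≈ 0; segment ≈ 2000.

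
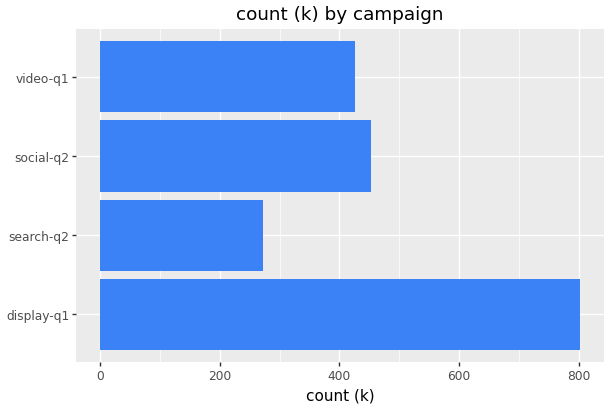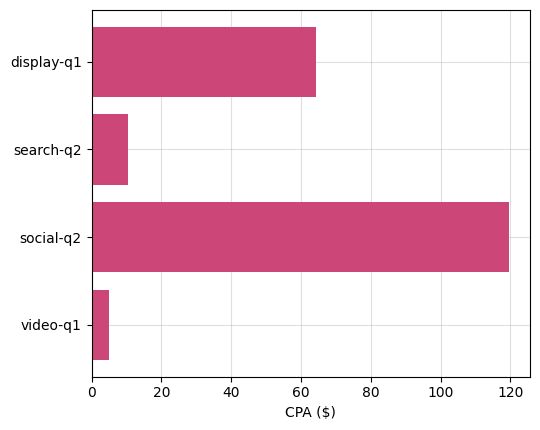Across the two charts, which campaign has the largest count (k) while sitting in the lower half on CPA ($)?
Chart 2 median CPA ($) ≈ 40; below-median campaigns: search-q2, video-q1. Among those, video-q1 has the highest count (k) (≈ 400).

video-q1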